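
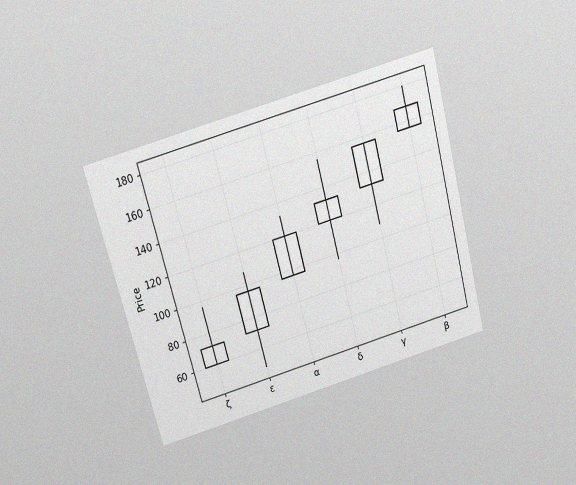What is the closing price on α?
120

The chart is tilted about 15° counter-clockwise and viewed slightly from above, with some photo noise. The α candle closes at 120.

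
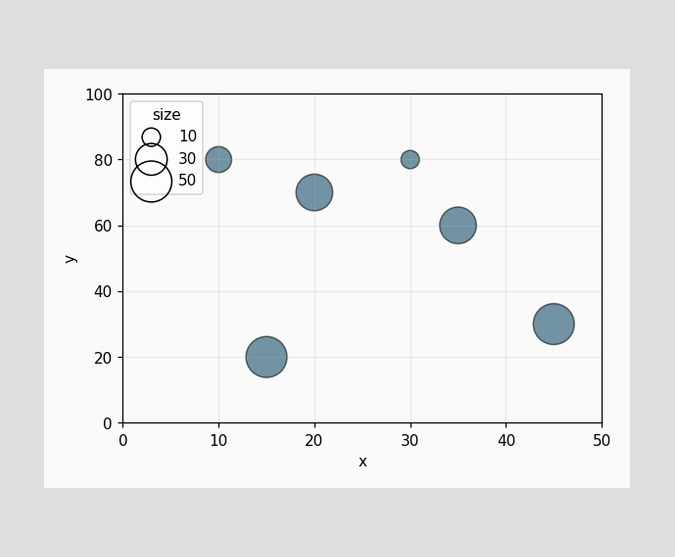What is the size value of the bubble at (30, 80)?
10

Matching the bubble at (30, 80) against the size legend gives 10.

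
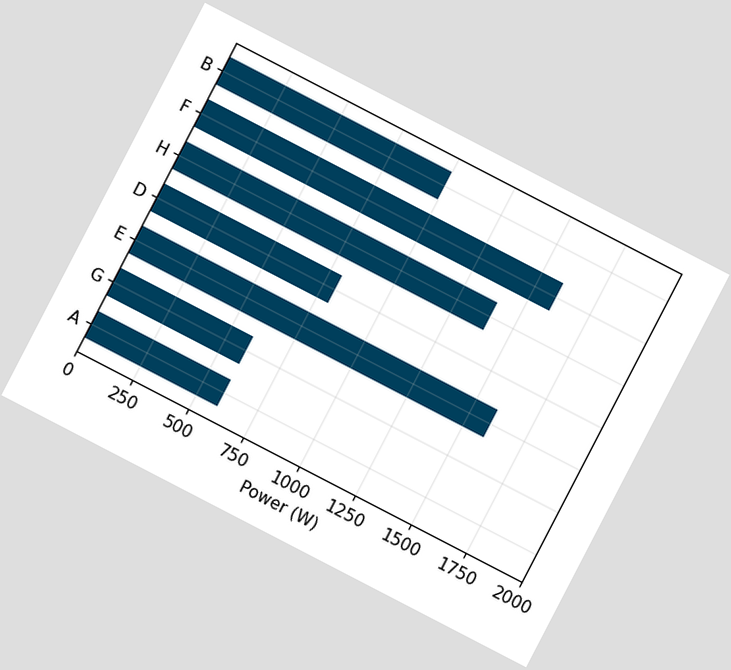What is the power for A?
The chart is tilted about 27° clockwise. Reading along the chart's x-axis, the A bar reaches 600W.

600W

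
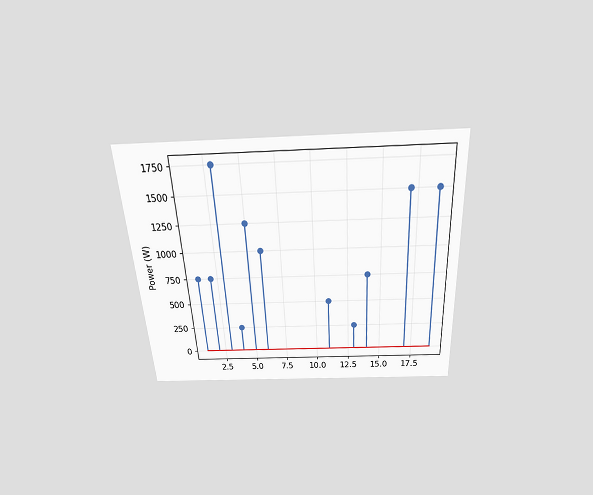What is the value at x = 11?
The chart is tilted about 3° counter-clockwise and viewed slightly from above. The stem at x=11 reaches 500W.

500W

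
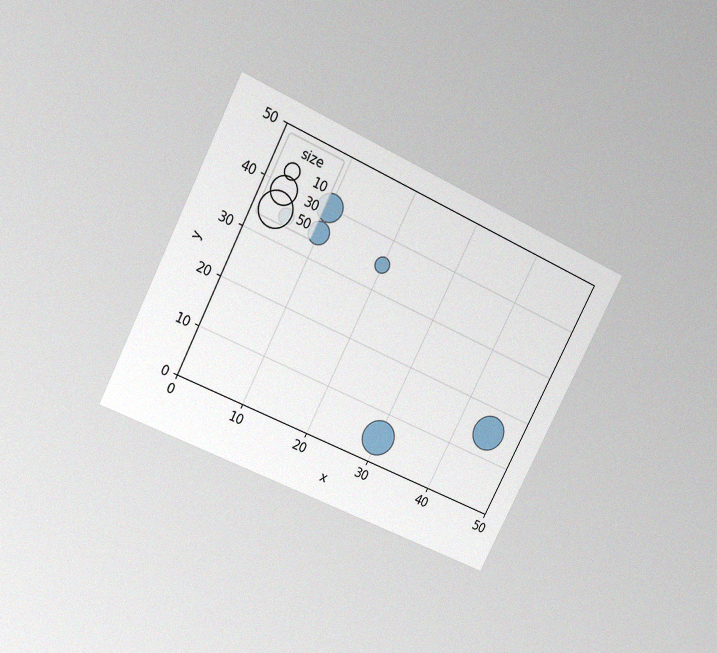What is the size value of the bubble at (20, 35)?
The chart is tilted about 27° clockwise and viewed slightly from above, with some photo noise. Matching the bubble at (20, 35) against the size legend gives 10.

10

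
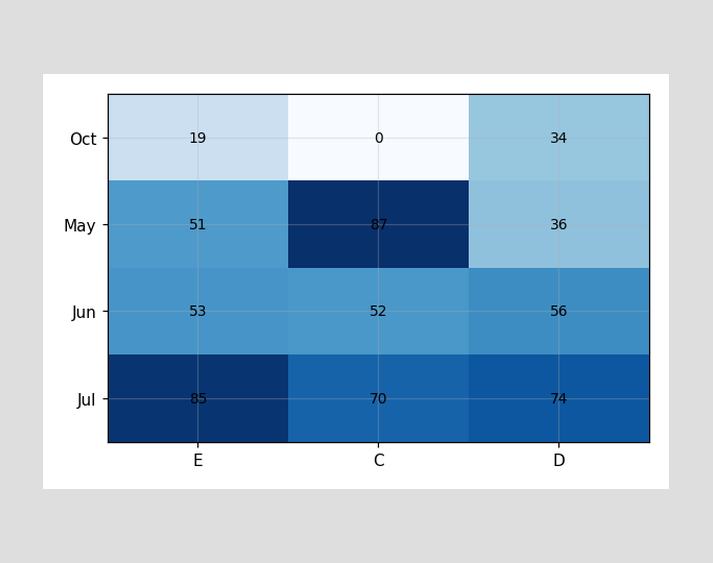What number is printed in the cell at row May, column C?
87

The (May, C) cell reads 87.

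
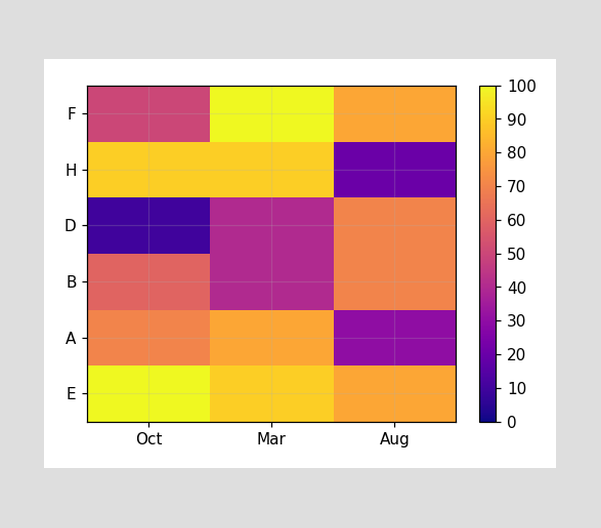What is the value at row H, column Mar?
90

Matching cell (H, Mar) against the colorbar gives 90.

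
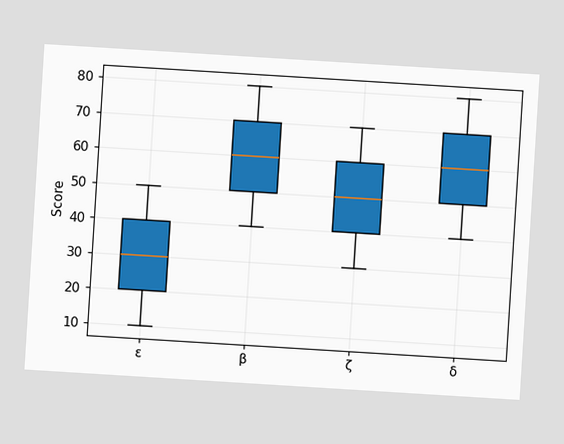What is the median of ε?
The chart is tilted about 4° clockwise. The median line in the ε box sits at 30.

30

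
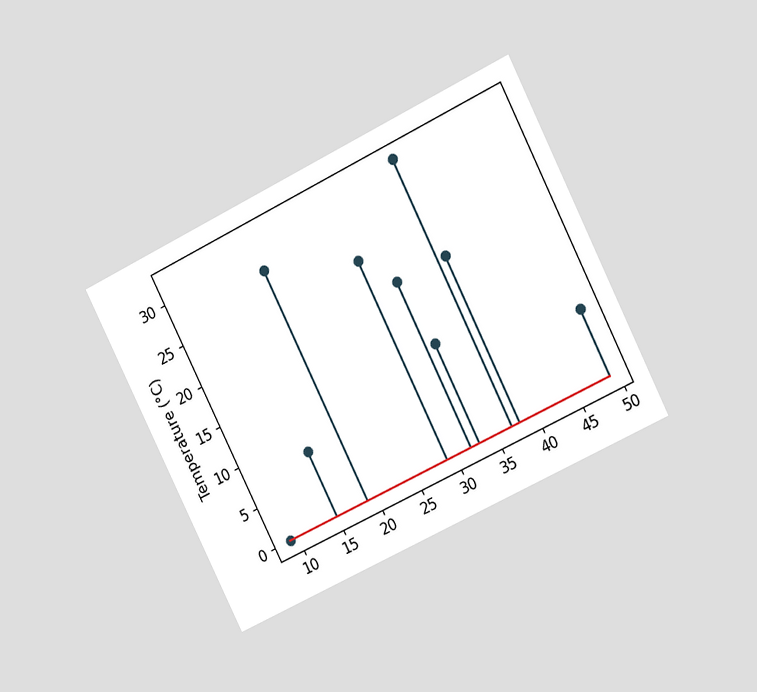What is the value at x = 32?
The chart is tilted about 26° counter-clockwise and viewed at a slight angle. The stem at x=32 reaches 20°C.

20°C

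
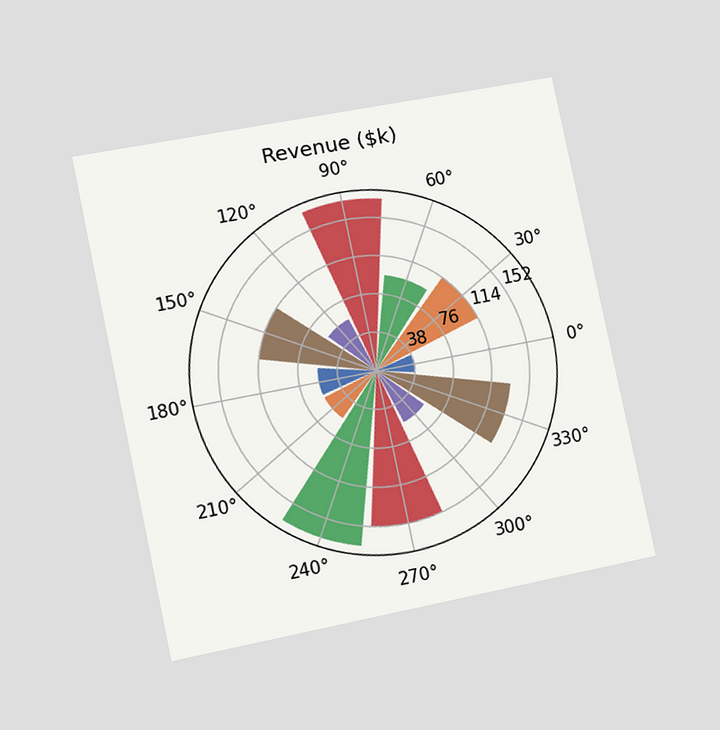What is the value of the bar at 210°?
The chart is tilted about 12° counter-clockwise and viewed slightly from the left. The bar at 210° reaches $57k on the radial axis.

$57k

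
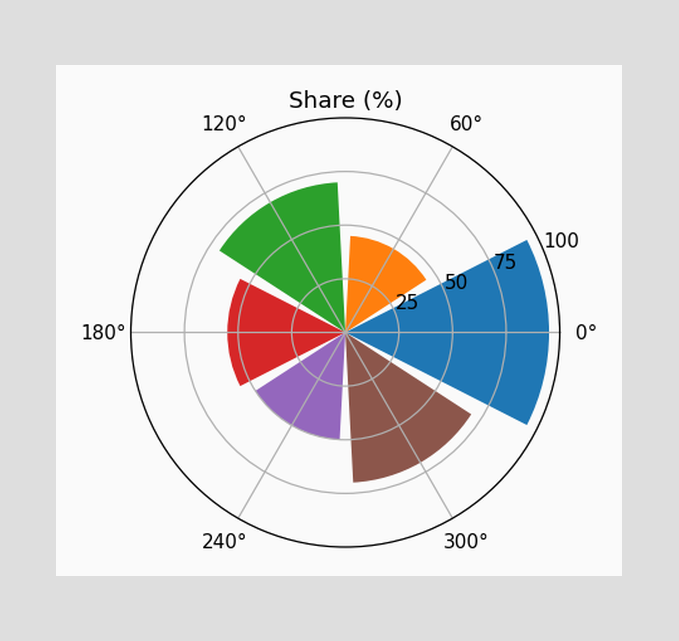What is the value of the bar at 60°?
45%

The bar at 60° reaches 45% on the radial axis.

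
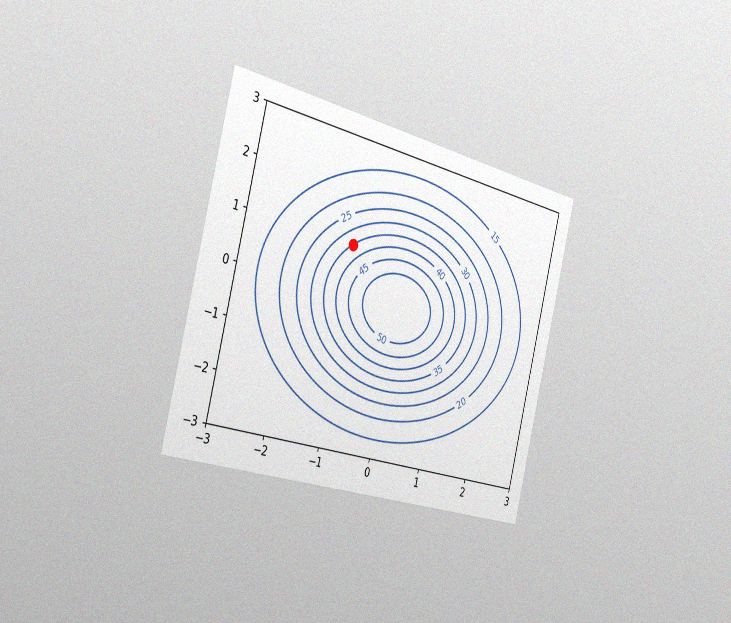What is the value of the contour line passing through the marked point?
The chart is tilted about 14° clockwise and viewed slightly from the left, with some photo noise. The marked point sits on the contour labelled 35.

35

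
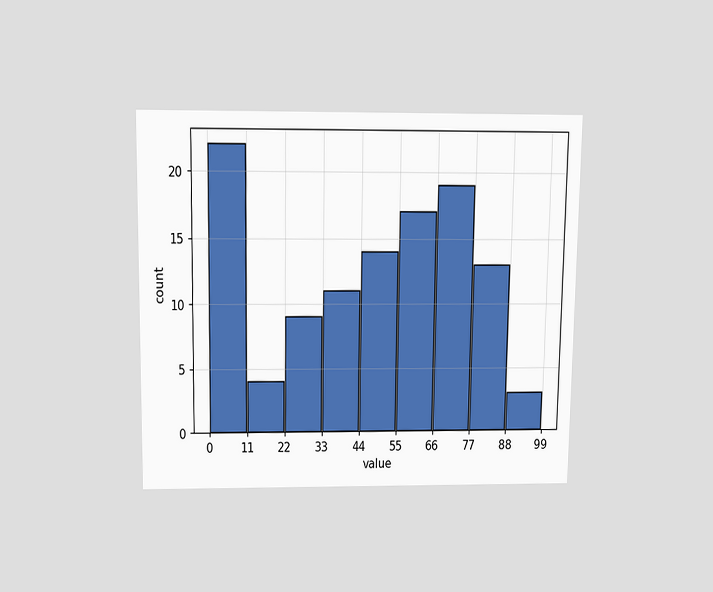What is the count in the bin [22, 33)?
9

The chart is viewed slightly from above. The [22, 33) bin has height 9.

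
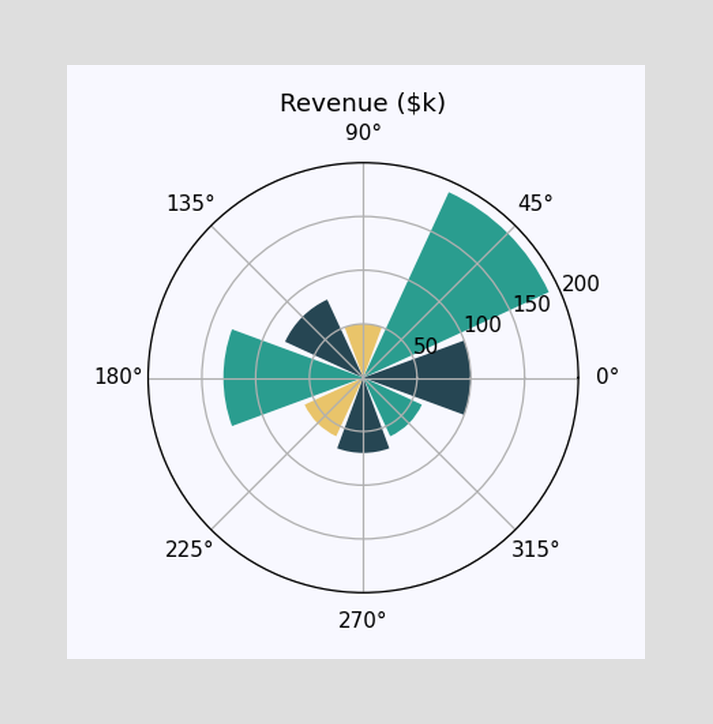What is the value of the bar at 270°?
The bar at 270° reaches $70k on the radial axis.

$70k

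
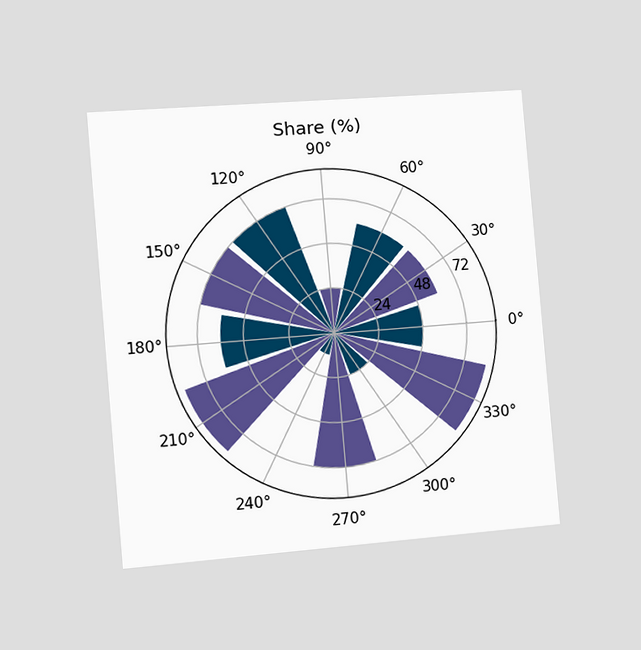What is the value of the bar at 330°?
The chart is tilted about 5° counter-clockwise and viewed slightly from the left. The bar at 330° reaches 84% on the radial axis.

84%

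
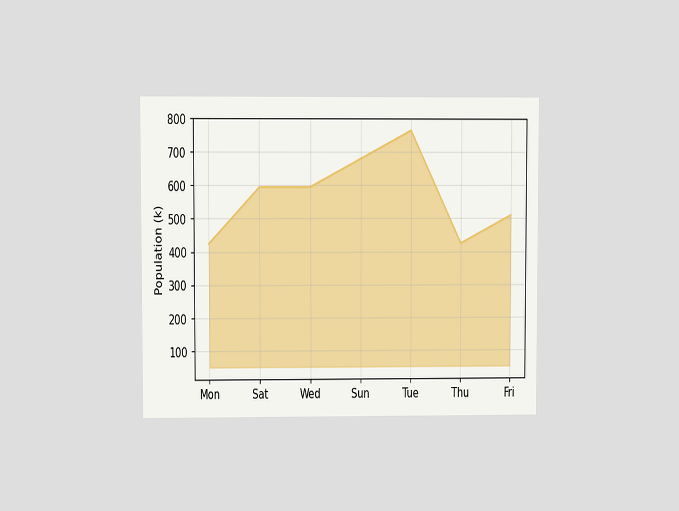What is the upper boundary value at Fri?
The chart is viewed at a slight angle. At Fri the upper boundary is at 510k.

510k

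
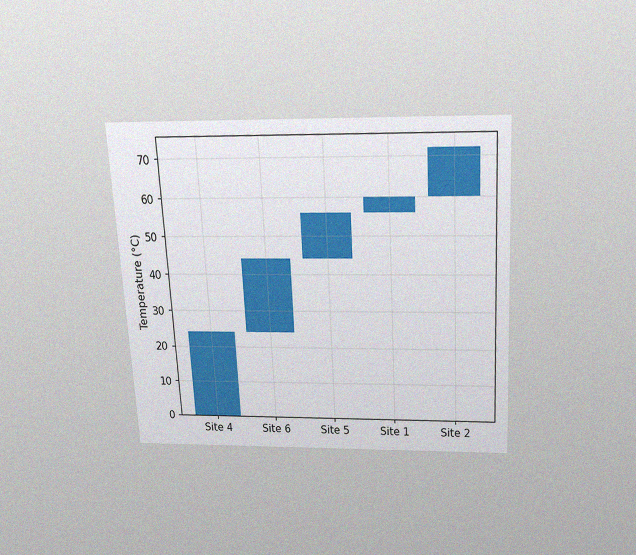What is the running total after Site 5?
The chart is tilted about 3° counter-clockwise and viewed slightly from above, with some photo noise. After Site 5 the running total reaches 56°C.

56°C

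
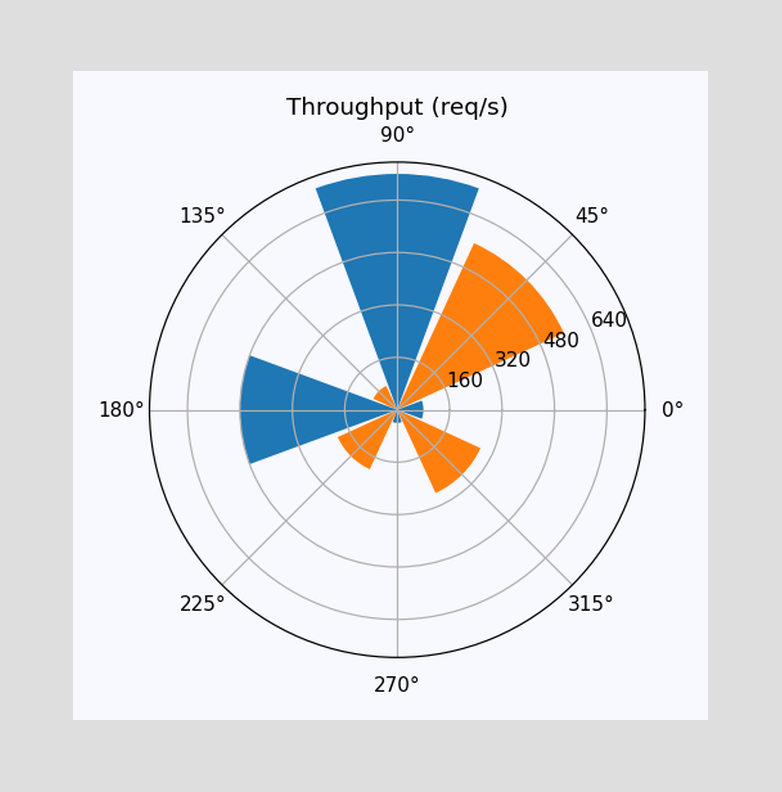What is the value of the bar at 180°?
The bar at 180° reaches 480req/s on the radial axis.

480req/s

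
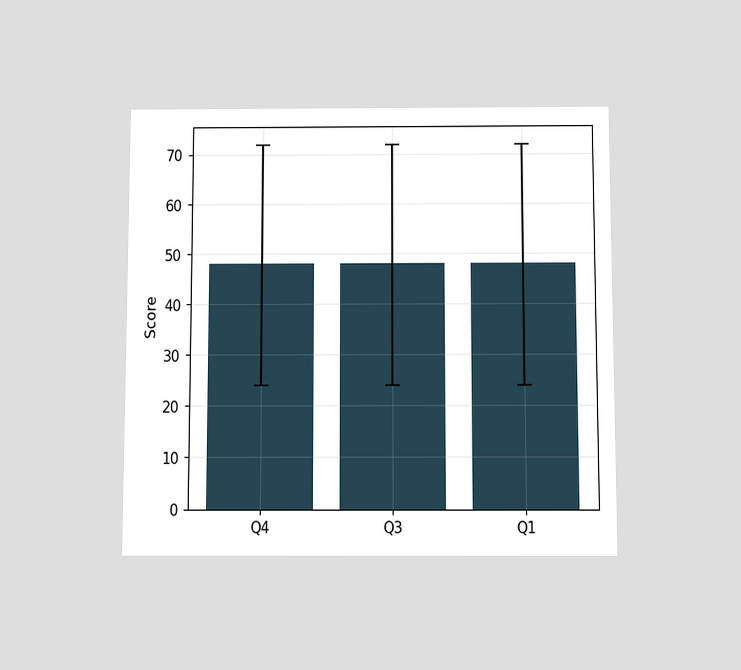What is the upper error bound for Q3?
72

The chart is viewed slightly from below. The Q3 bar's upper whisker reaches 72.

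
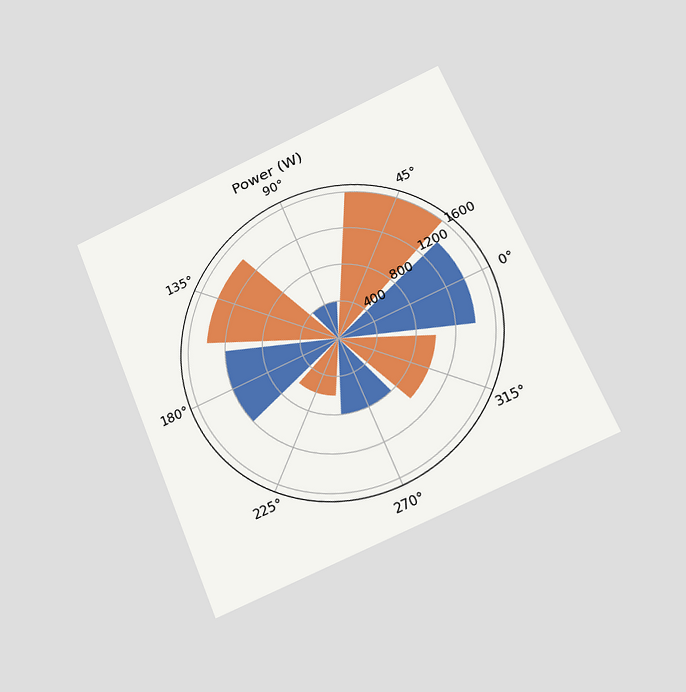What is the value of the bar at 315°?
The chart is tilted about 22° counter-clockwise and viewed slightly from below. The bar at 315° reaches 1000W on the radial axis.

1000W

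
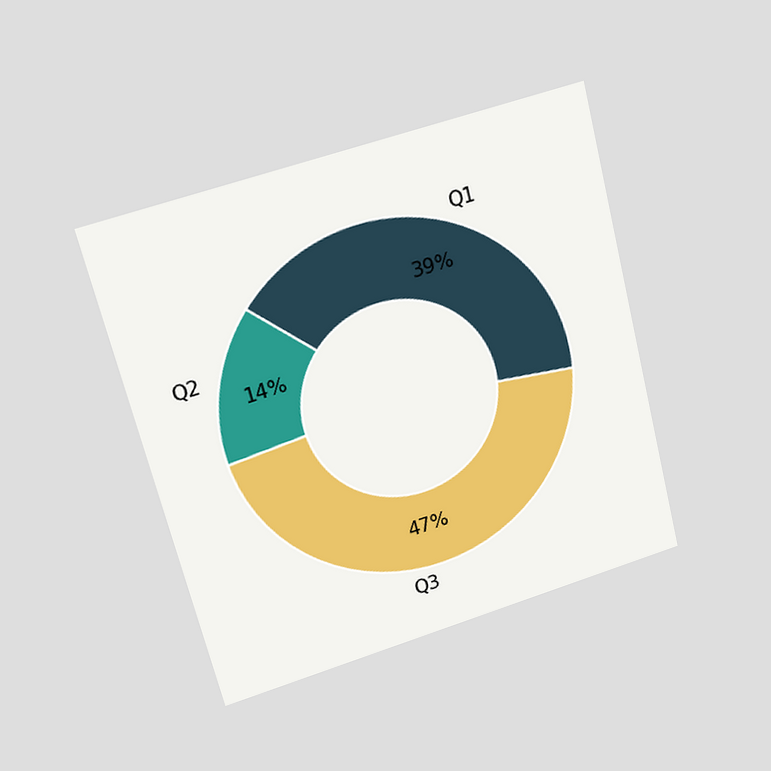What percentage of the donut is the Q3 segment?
The chart is tilted about 14° counter-clockwise and viewed at a slight angle. The Q3 segment takes up 47% of the ring.

47%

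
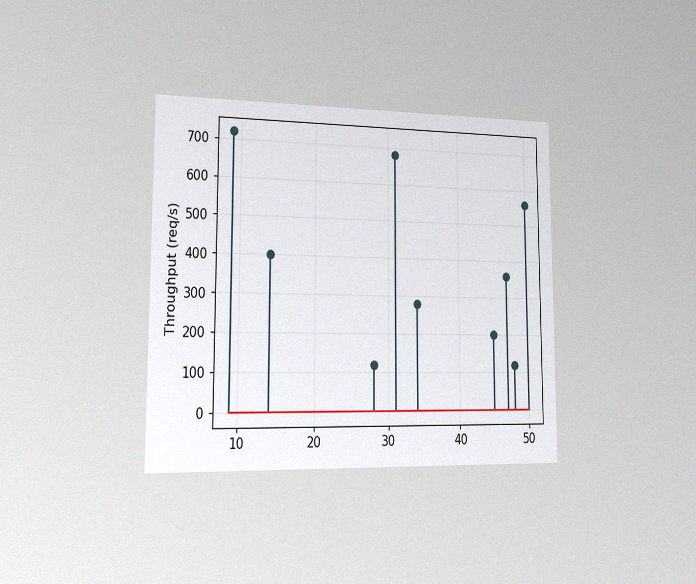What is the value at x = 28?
The chart is viewed slightly from the left, with some photo noise. The stem at x=28 reaches 120req/s.

120req/s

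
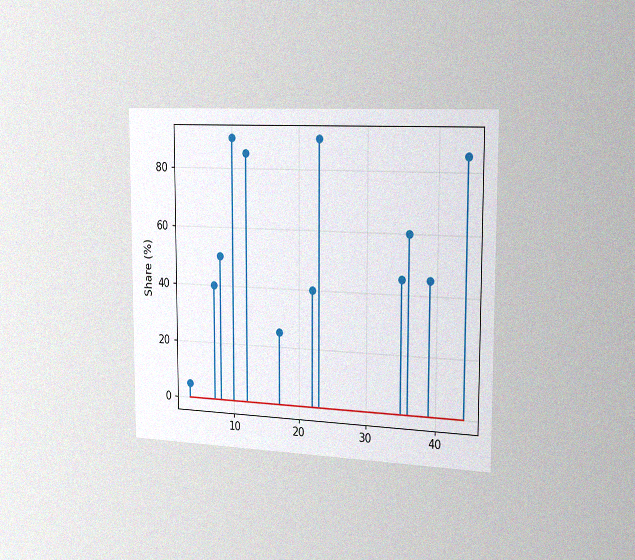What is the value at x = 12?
The chart is viewed slightly from the right, with some photo noise. The stem at x=12 reaches 85%.

85%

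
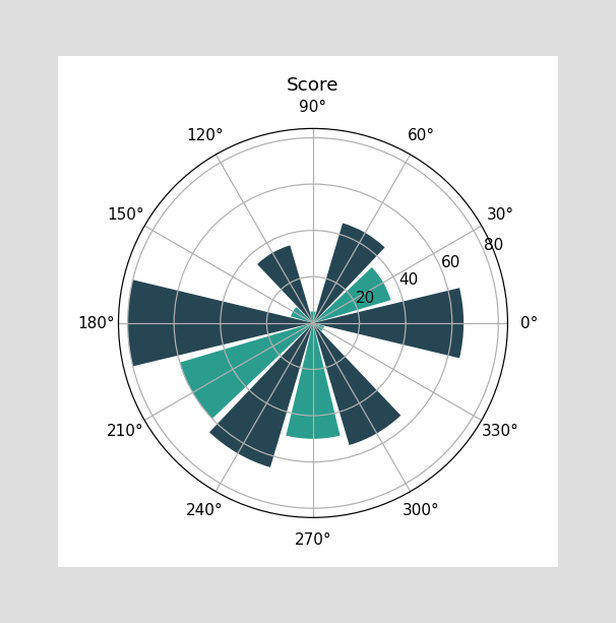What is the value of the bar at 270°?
50

The bar at 270° reaches 50 on the radial axis.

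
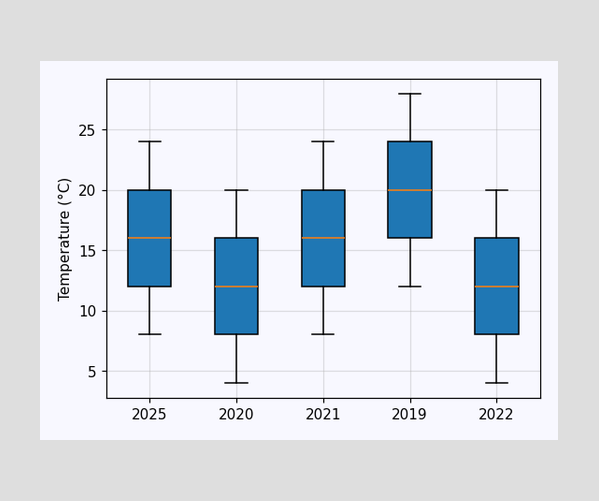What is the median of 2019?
20°C

The median line in the 2019 box sits at 20°C.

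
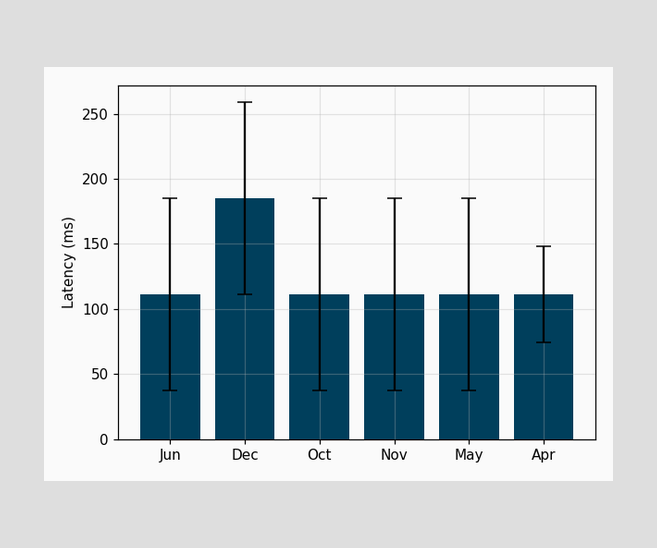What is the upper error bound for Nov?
185ms

The Nov bar's upper whisker reaches 185ms.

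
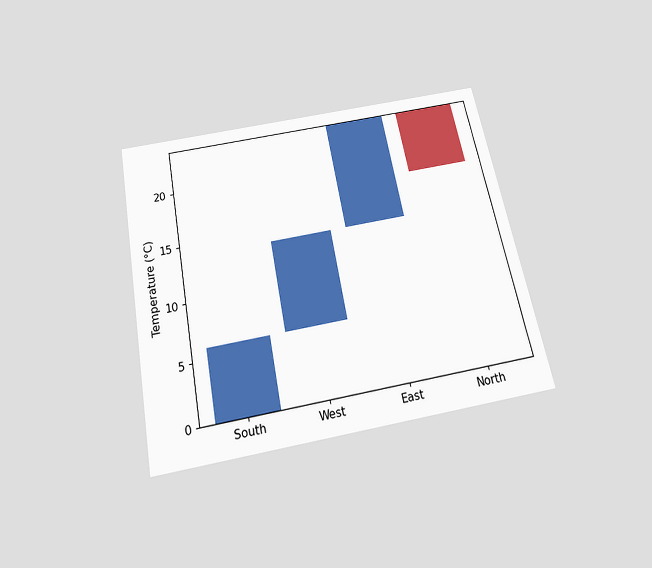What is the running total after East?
24°C

The chart is tilted about 11° counter-clockwise and viewed slightly from below. After East the running total reaches 24°C.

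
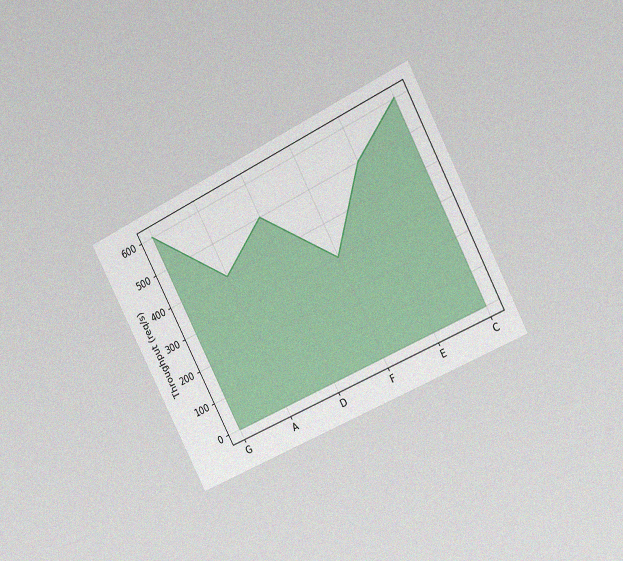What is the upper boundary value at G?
The chart is tilted about 28° counter-clockwise and viewed slightly from the right, with some photo noise. At G the upper boundary is at 600req/s.

600req/s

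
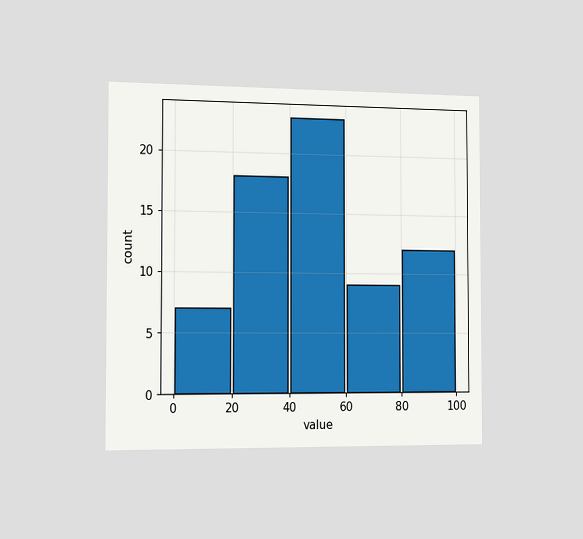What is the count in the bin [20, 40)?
18

The chart is viewed slightly from the left. The [20, 40) bin has height 18.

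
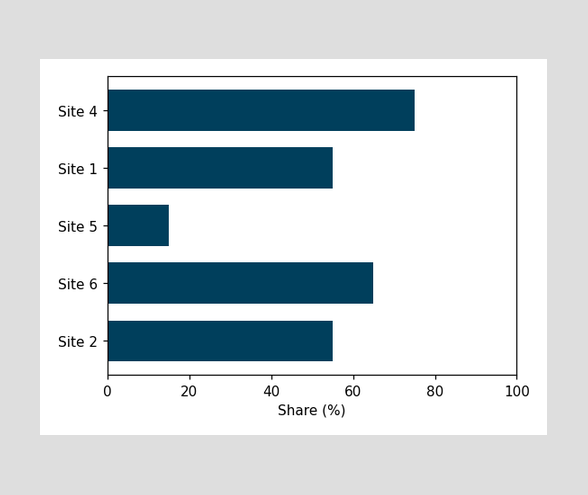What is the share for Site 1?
55%

Reading along the chart's x-axis, the Site 1 bar reaches 55%.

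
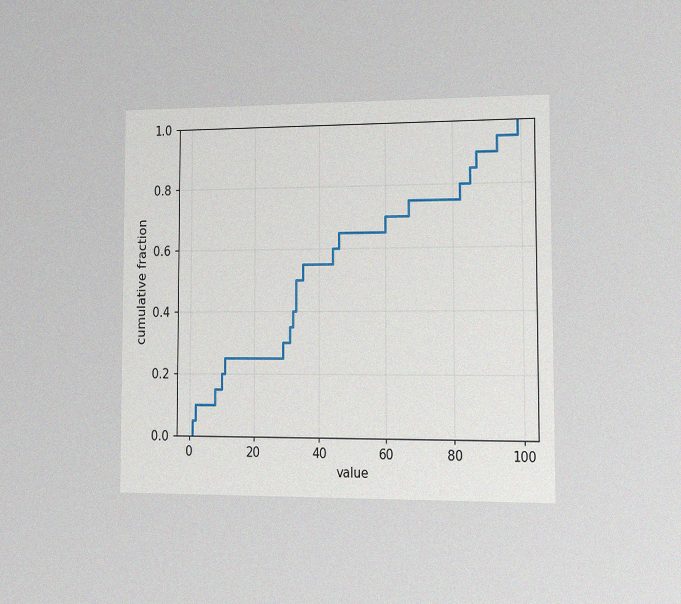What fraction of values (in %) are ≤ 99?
100%

The chart is viewed slightly from the right, with some photo noise. At x=99 the ECDF step is at 100%.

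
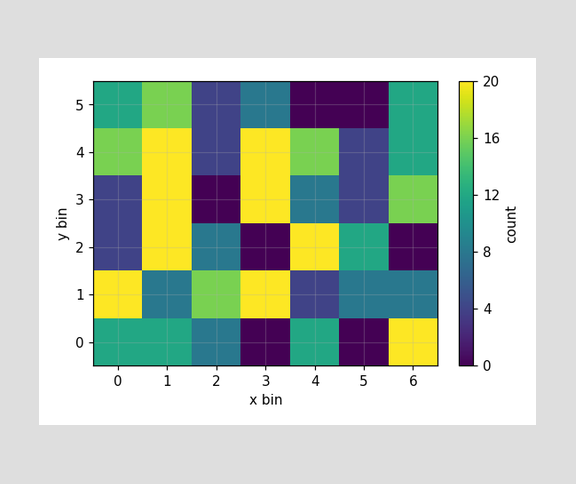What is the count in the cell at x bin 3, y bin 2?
0

Matching the cell (3, 2) against the colorbar gives 0.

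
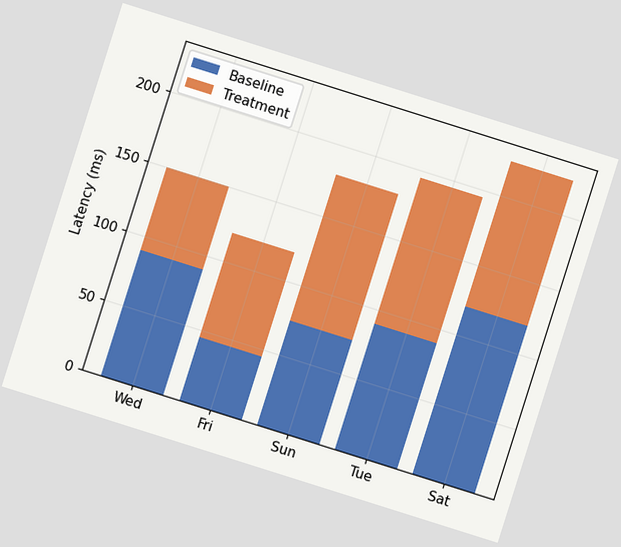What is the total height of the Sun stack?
180ms

The chart is tilted about 18° clockwise. The Sun stack's top reaches 180ms on the y-axis.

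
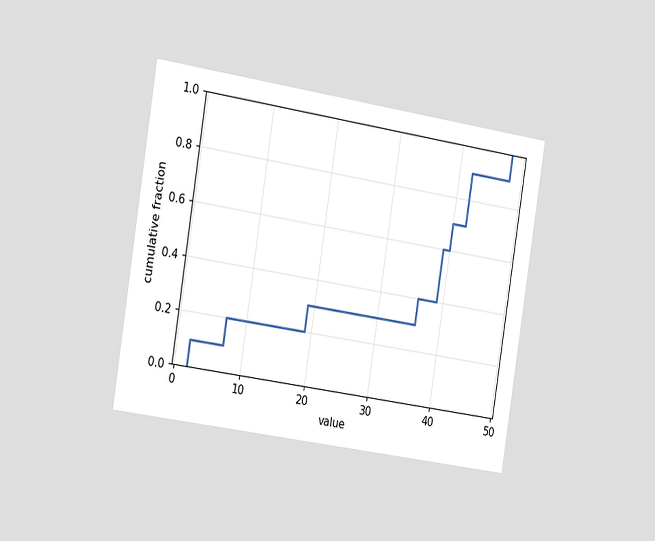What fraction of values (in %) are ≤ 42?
The chart is tilted about 9° clockwise and viewed slightly from the left. At x=42 the ECDF step is at 90%.

90%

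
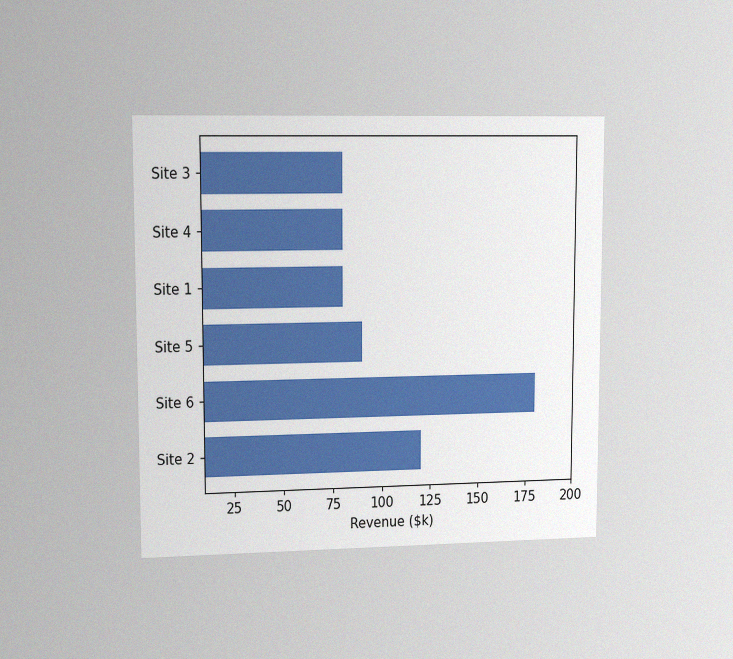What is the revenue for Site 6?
The chart is viewed at a slight angle, with some photo noise. Reading along the chart's x-axis, the Site 6 bar reaches $180k.

$180k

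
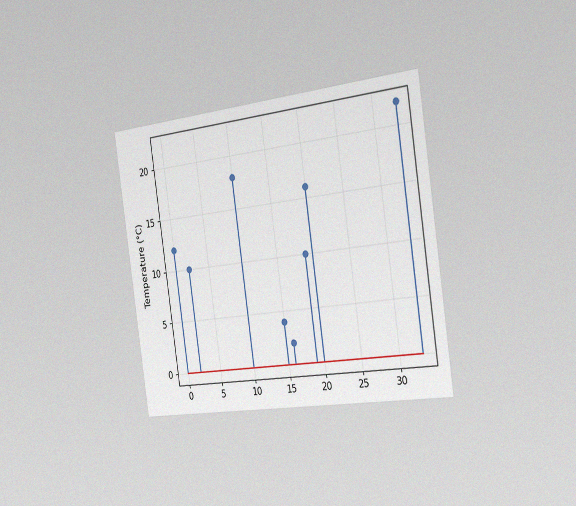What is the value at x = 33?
The chart is tilted about 8° counter-clockwise and viewed slightly from the right, with some photo noise. The stem at x=33 reaches 22°C.

22°C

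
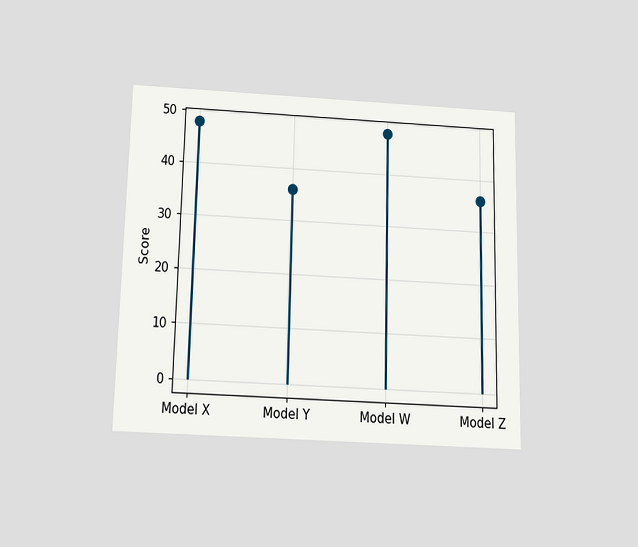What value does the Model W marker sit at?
48

The chart is viewed slightly from below. The Model W marker sits at 48.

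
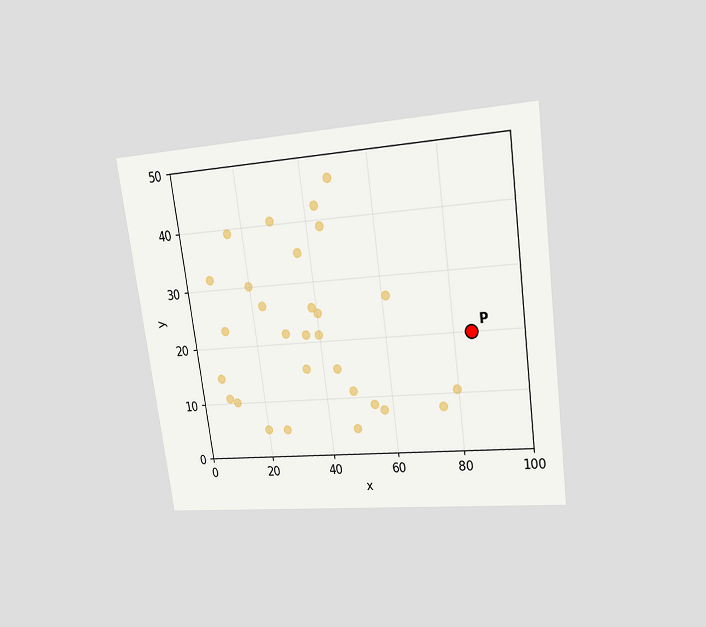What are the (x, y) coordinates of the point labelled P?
(85, 20)

The chart is tilted about 8° counter-clockwise and viewed at a slight angle. Following the gridlines from P to each axis, P sits at (85, 20).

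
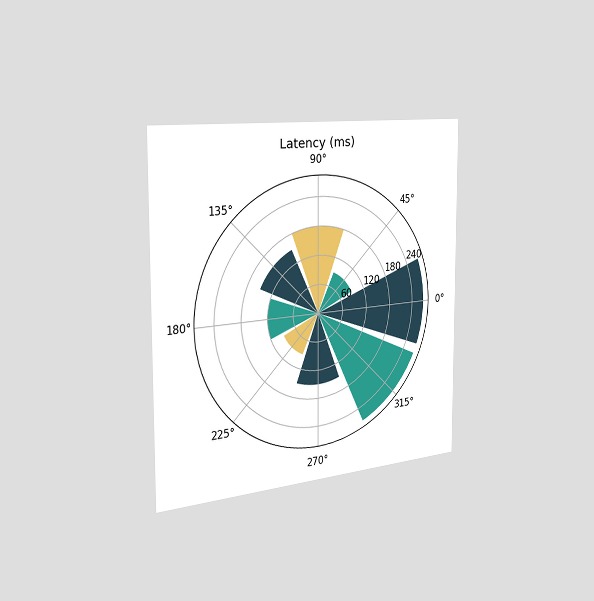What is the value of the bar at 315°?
270ms

The chart is viewed slightly from the left. The bar at 315° reaches 270ms on the radial axis.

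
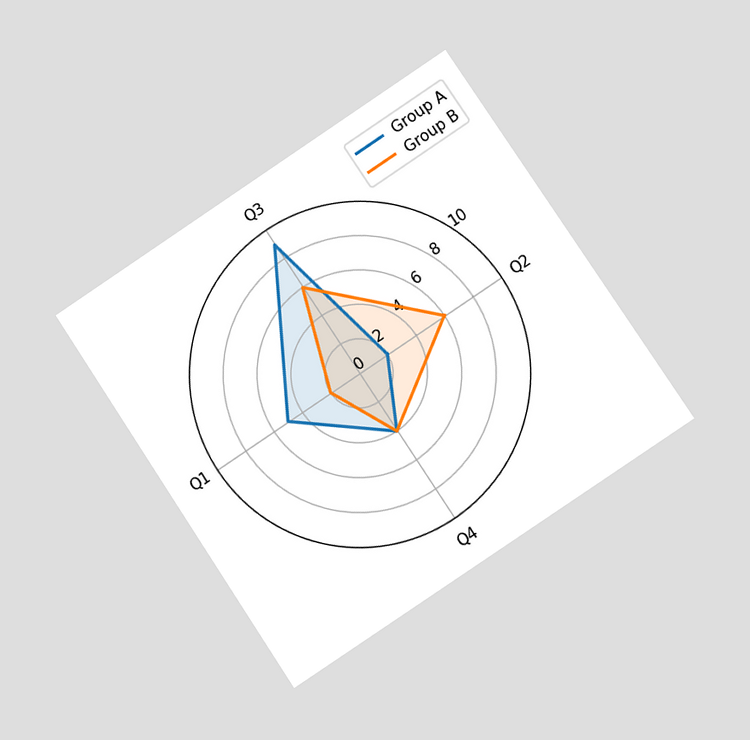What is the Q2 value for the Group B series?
6

The chart is tilted about 34° counter-clockwise and viewed at a slight angle. On the Q2 axis, Group B reaches 6.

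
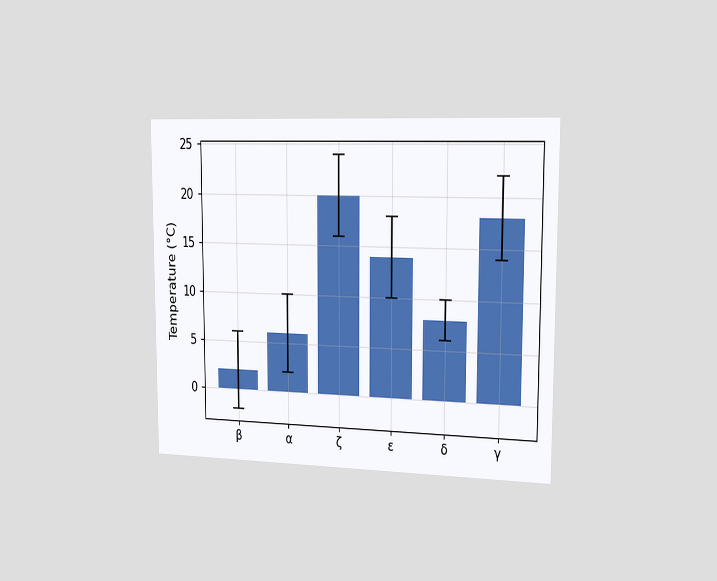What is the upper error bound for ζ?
24°C

The chart is viewed slightly from the right. The ζ bar's upper whisker reaches 24°C.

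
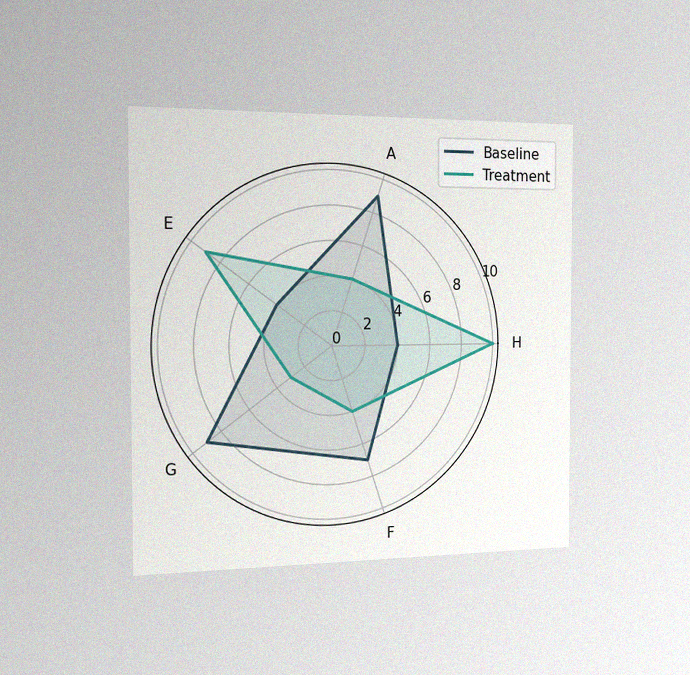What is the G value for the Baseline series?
The chart is viewed slightly from the left, with some photo noise. On the G axis, Baseline reaches 9.

9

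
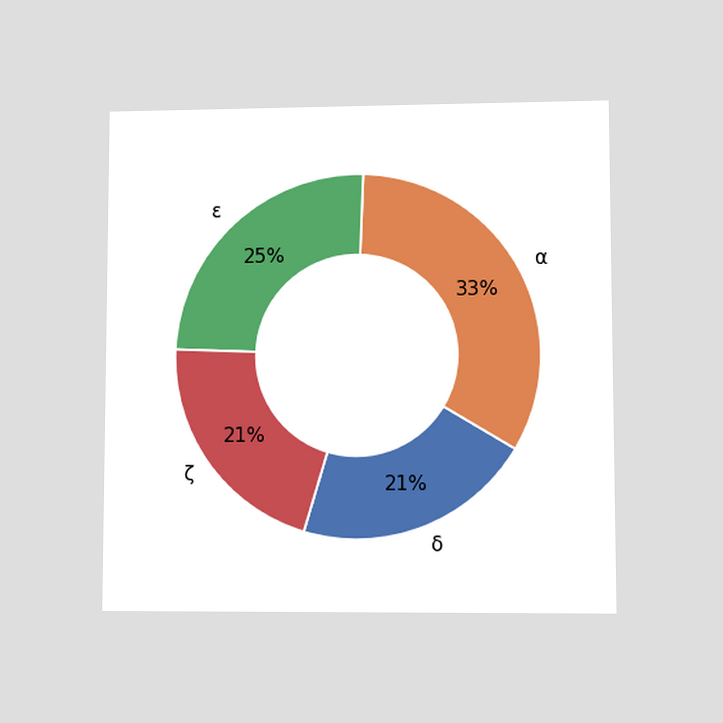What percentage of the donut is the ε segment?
25%

The chart is viewed at a slight angle. The ε segment takes up 25% of the ring.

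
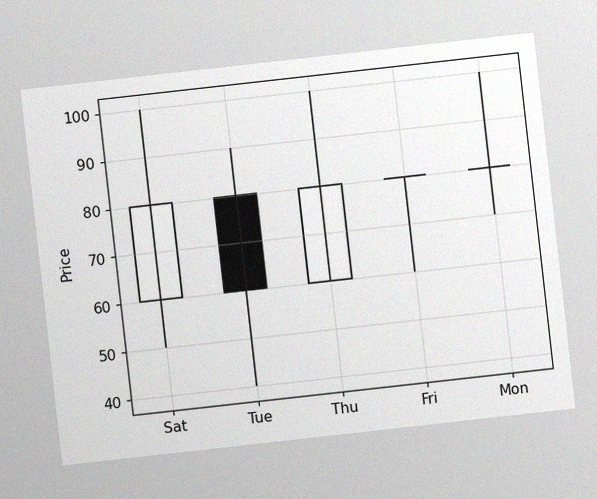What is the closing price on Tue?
60

The chart is tilted about 6° counter-clockwise, with some photo noise. The Tue candle closes at 60.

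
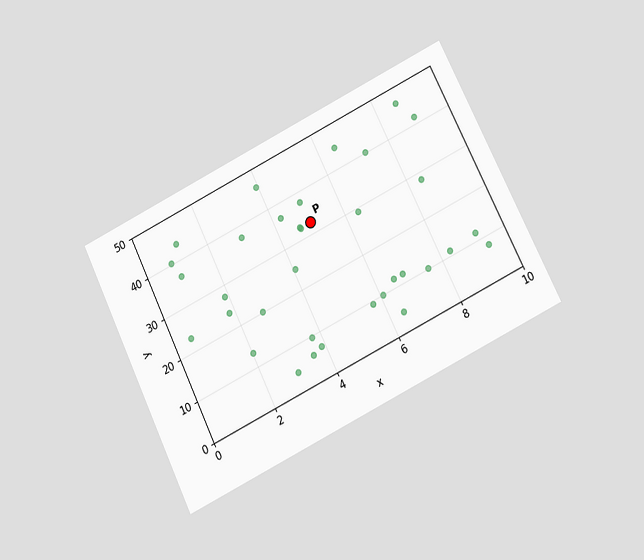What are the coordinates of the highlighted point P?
(5, 32.5)

The chart is tilted about 26° counter-clockwise and viewed slightly from below. Following the gridlines from P to each axis, P sits at (5, 32.5).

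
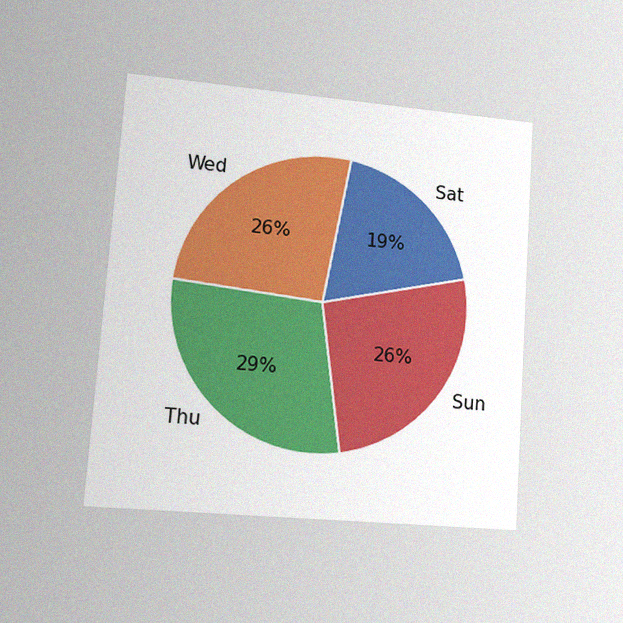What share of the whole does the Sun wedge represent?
The chart is tilted about 4° clockwise and viewed at a slight angle, with some photo noise. The Sun slice takes up 26% of the pie.

26%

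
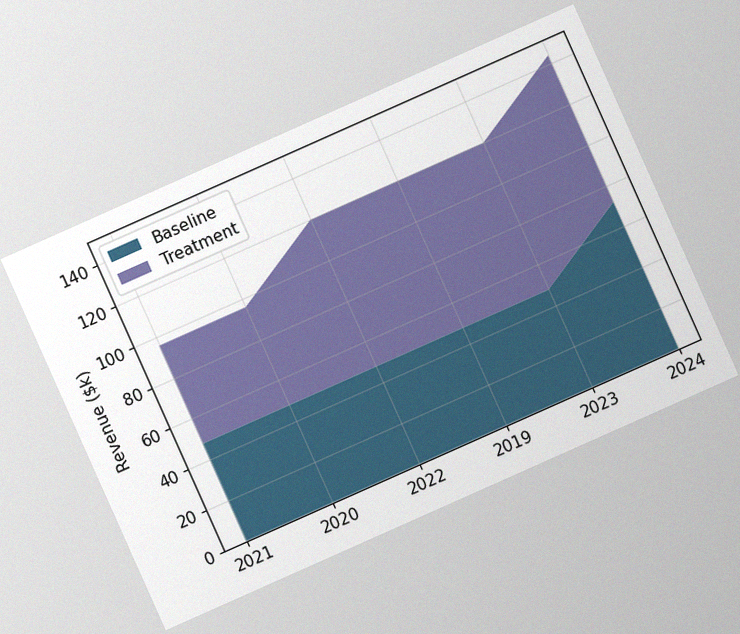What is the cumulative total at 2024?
$144k

The chart is tilted about 24° counter-clockwise, with some photo noise. The stacked total at 2024 reaches $144k.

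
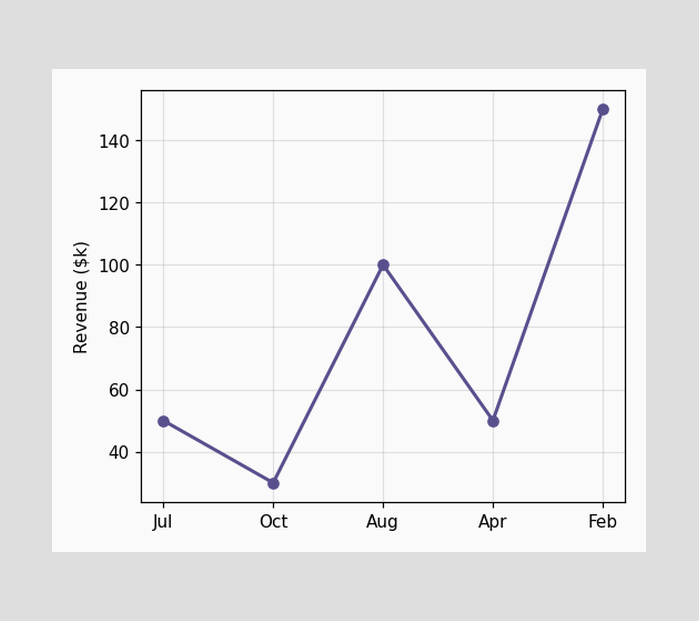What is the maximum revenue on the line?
$150k

The highest point is at Feb, and reading across to the y-axis gives $150k.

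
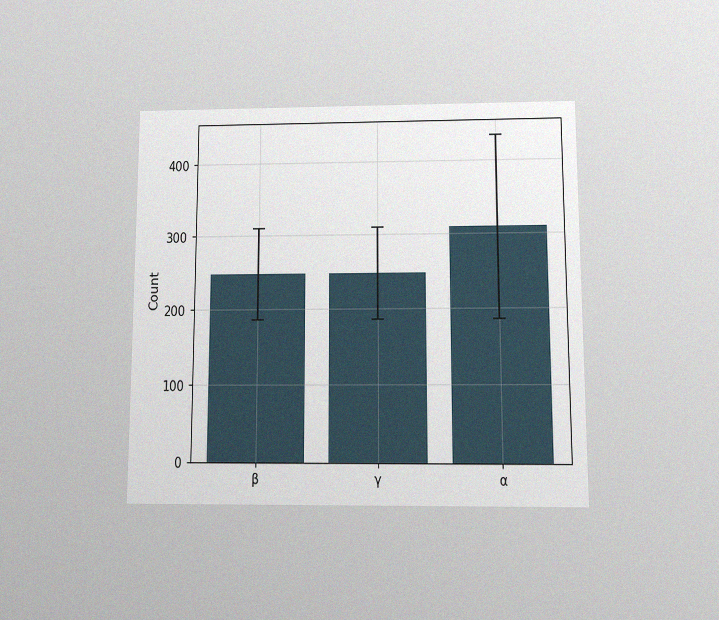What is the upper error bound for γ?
The chart is viewed at a slight angle, with some photo noise. The γ bar's upper whisker reaches 310.

310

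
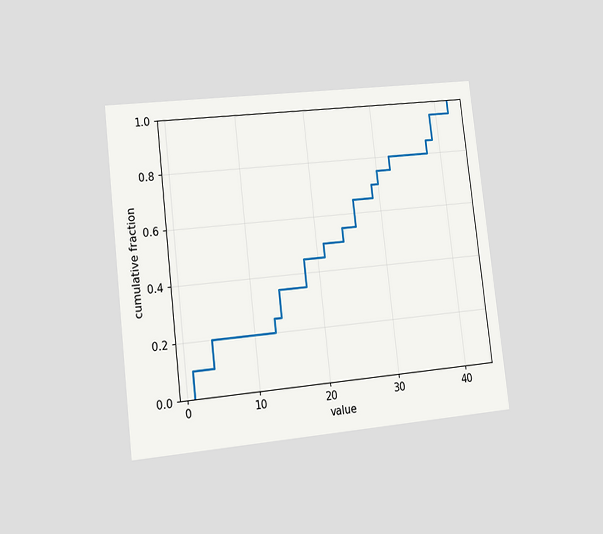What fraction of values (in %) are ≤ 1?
The chart is tilted about 7° counter-clockwise and viewed at a slight angle. At x=1 the ECDF step is at 10%.

10%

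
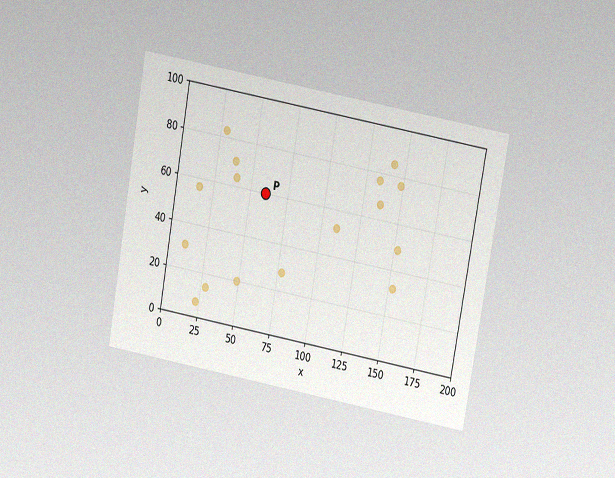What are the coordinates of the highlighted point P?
The chart is tilted about 10° clockwise and viewed at a slight angle, with some photo noise. Following the gridlines from P to each axis, P sits at (60, 60).

(60, 60)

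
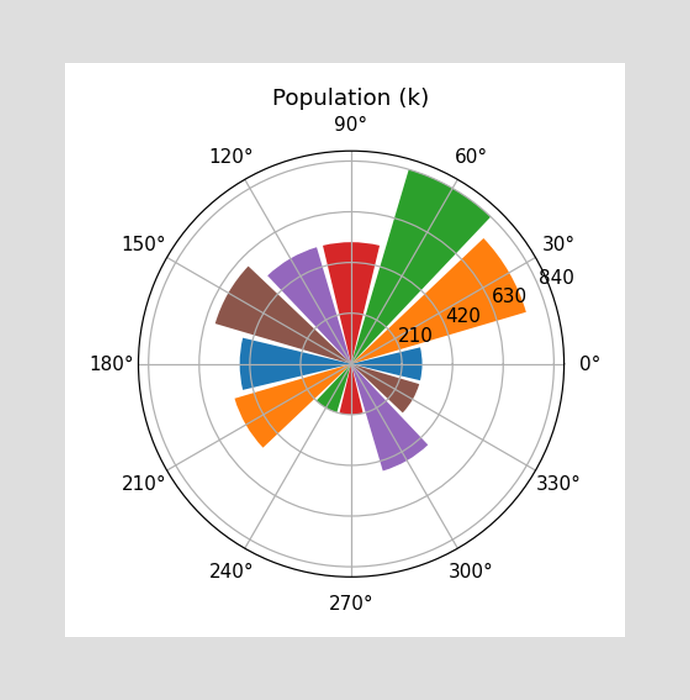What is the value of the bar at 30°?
756k

The bar at 30° reaches 756k on the radial axis.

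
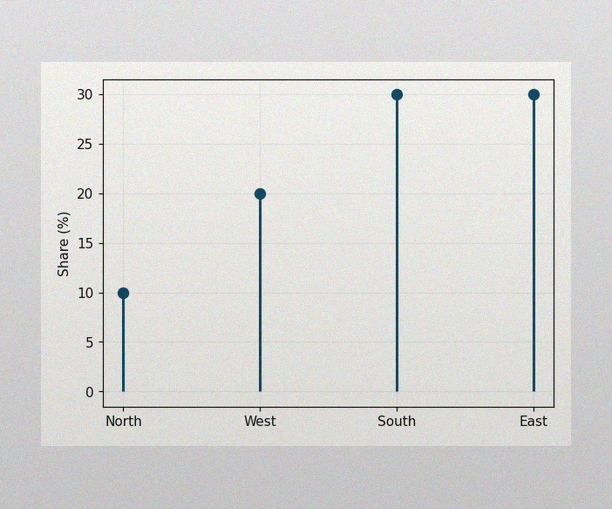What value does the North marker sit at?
10%

The image has some photo noise and uneven lighting. The North marker sits at 10%.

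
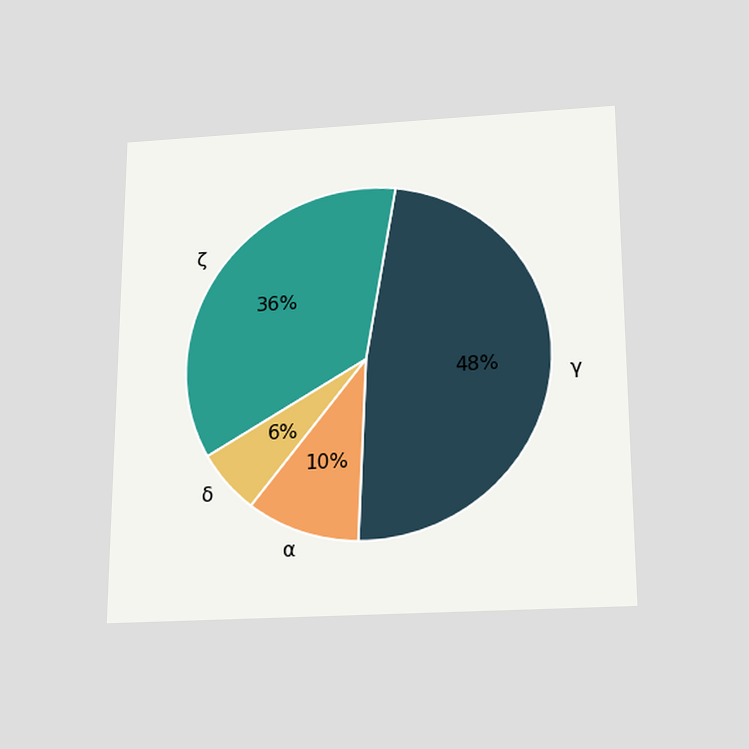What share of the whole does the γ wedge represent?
48%

The chart is viewed slightly from below. The γ slice takes up 48% of the pie.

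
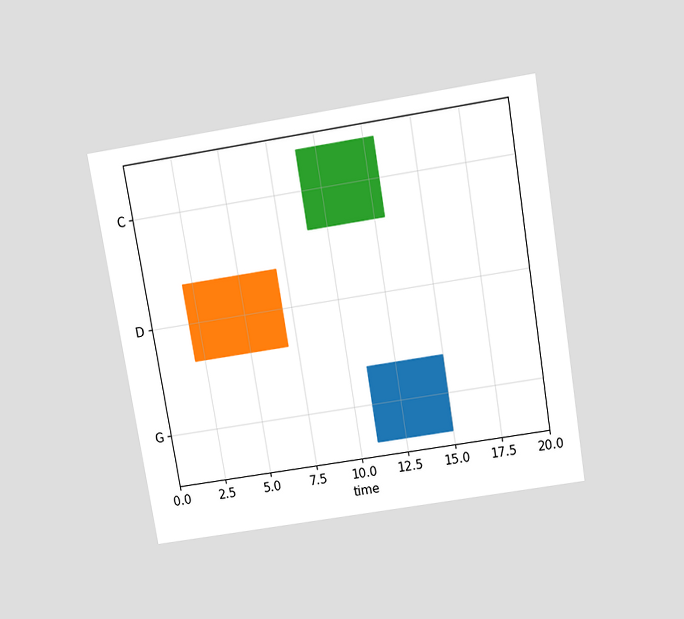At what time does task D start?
2

The chart is tilted about 9° counter-clockwise and viewed slightly from above. The D bar begins at t=2.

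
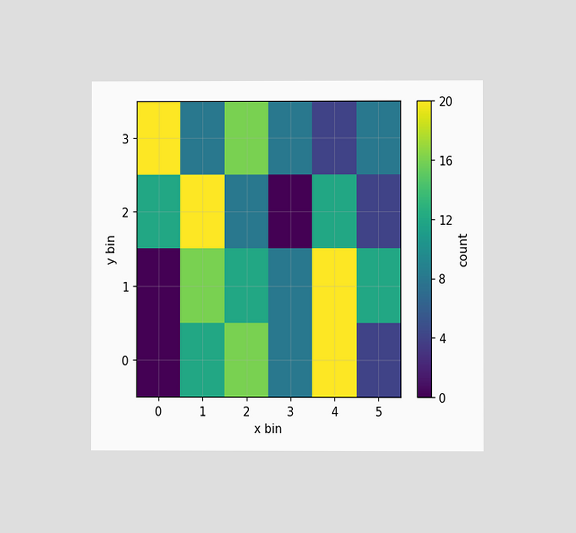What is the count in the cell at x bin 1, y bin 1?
16

The chart is viewed at a slight angle. Matching the cell (1, 1) against the colorbar gives 16.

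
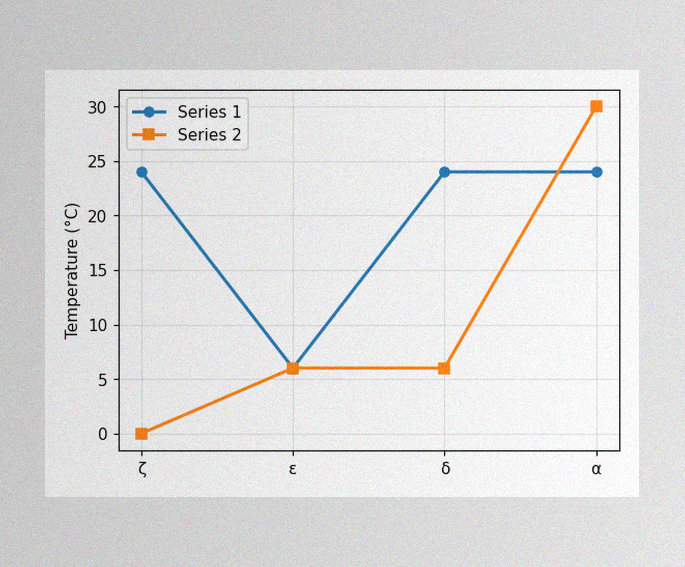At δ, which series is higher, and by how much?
Series 1, by 18°C

The image has some photo noise and uneven lighting. At δ, Series 1 sits above the other line by 18°C.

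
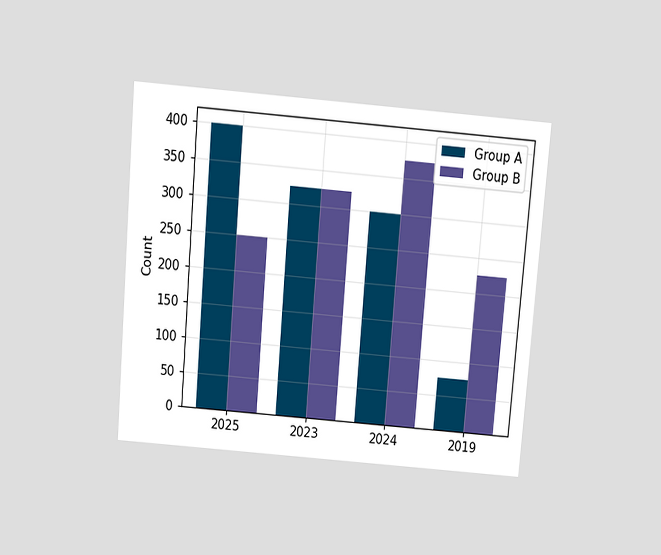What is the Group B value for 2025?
The chart is tilted about 5° clockwise and viewed slightly from above. The Group B bar at 2025 reaches 250 on the y-axis.

250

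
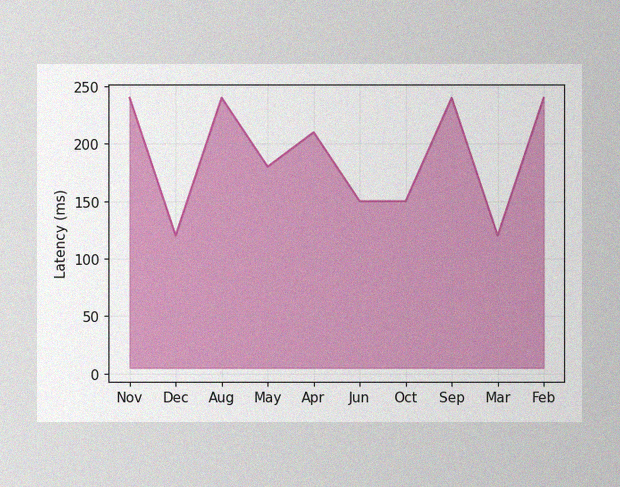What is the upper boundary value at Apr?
210ms

The image has some photo noise and uneven lighting. At Apr the upper boundary is at 210ms.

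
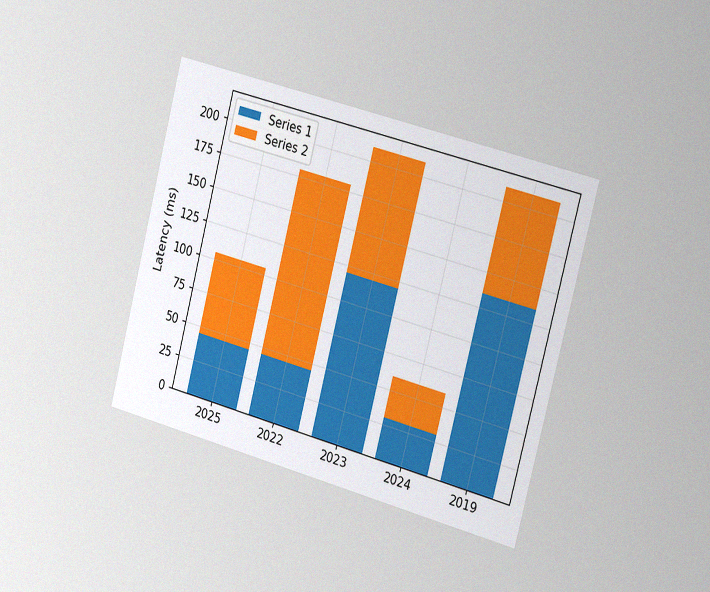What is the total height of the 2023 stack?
210ms

The chart is tilted about 15° clockwise and viewed slightly from the right, with some photo noise. The 2023 stack's top reaches 210ms on the y-axis.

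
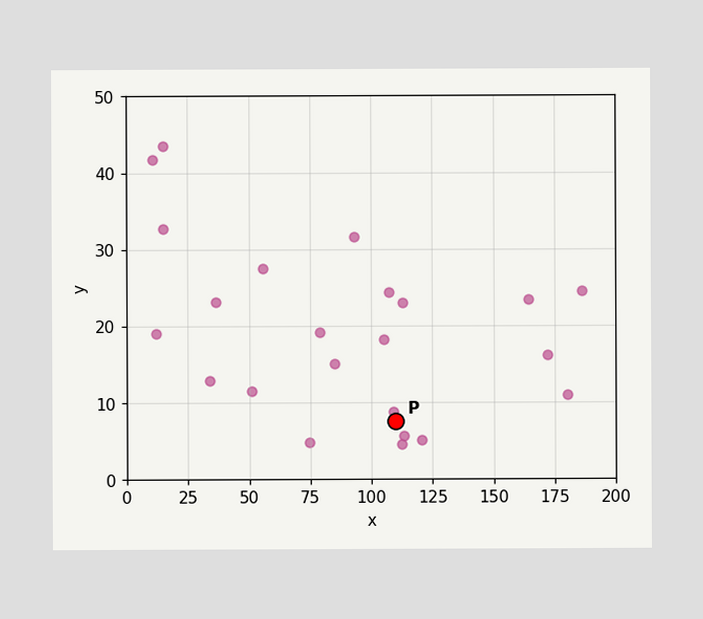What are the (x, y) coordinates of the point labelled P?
Following the gridlines from P to each axis, P sits at (110, 7.5).

(110, 7.5)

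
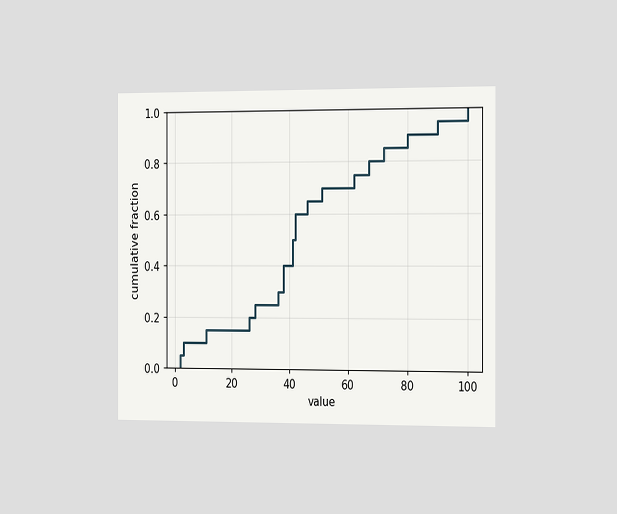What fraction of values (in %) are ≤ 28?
The chart is viewed slightly from the right. At x=28 the ECDF step is at 25%.

25%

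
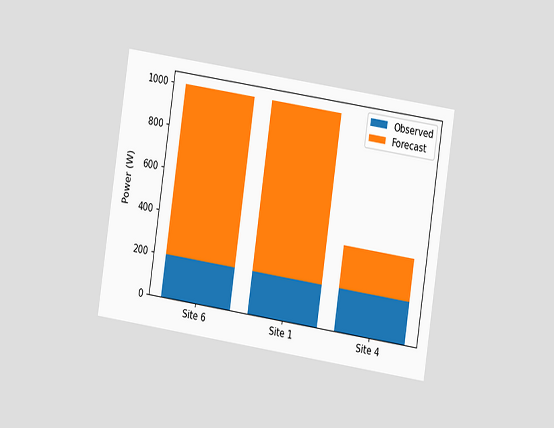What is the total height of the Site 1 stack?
1000W

The chart is tilted about 9° clockwise and viewed at a slight angle. The Site 1 stack's top reaches 1000W on the y-axis.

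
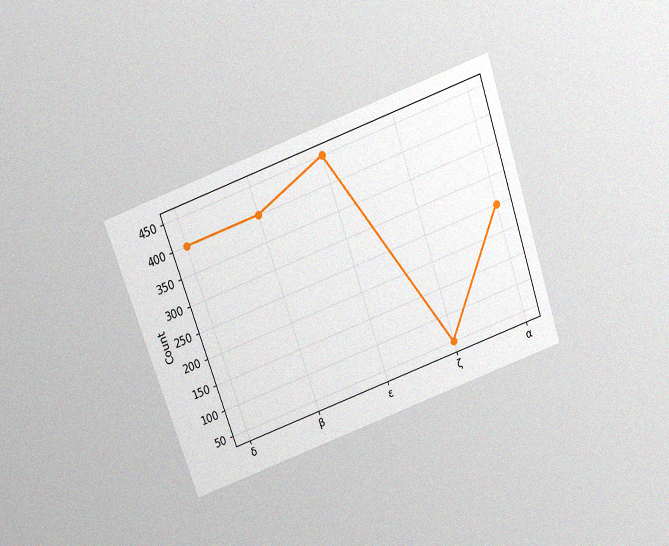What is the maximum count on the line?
The chart is tilted about 19° counter-clockwise and viewed slightly from above, with some photo noise. The highest point is at ε, and reading across to the y-axis gives 450.

450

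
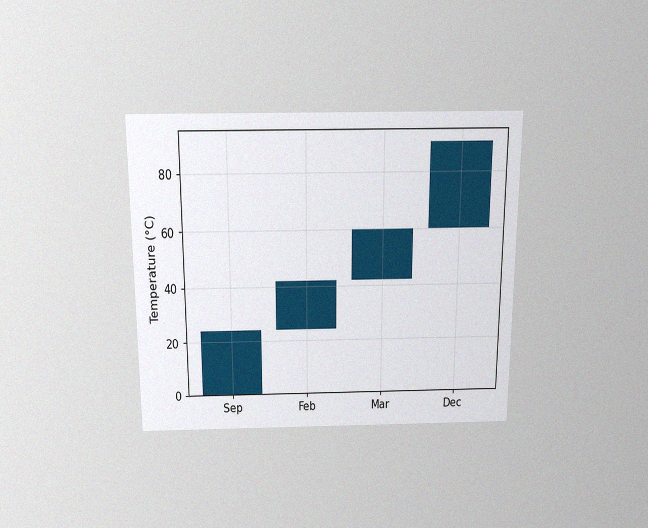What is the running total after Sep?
The chart is viewed slightly from above, with some photo noise. After Sep the running total reaches 24°C.

24°C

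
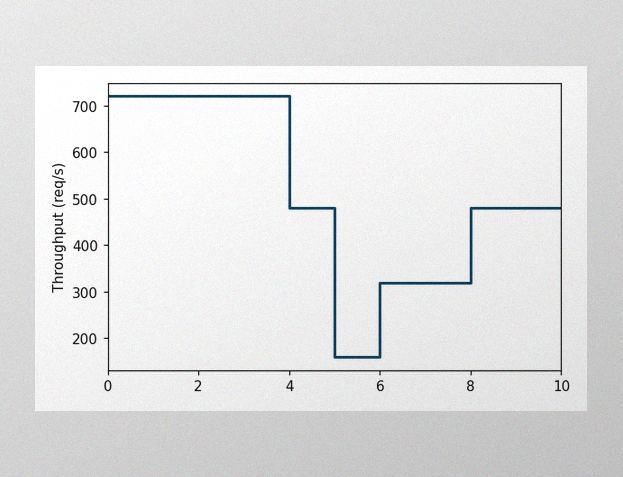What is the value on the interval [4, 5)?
480req/s

The image has some photo noise and uneven lighting. On [4, 5) the step sits at 480req/s.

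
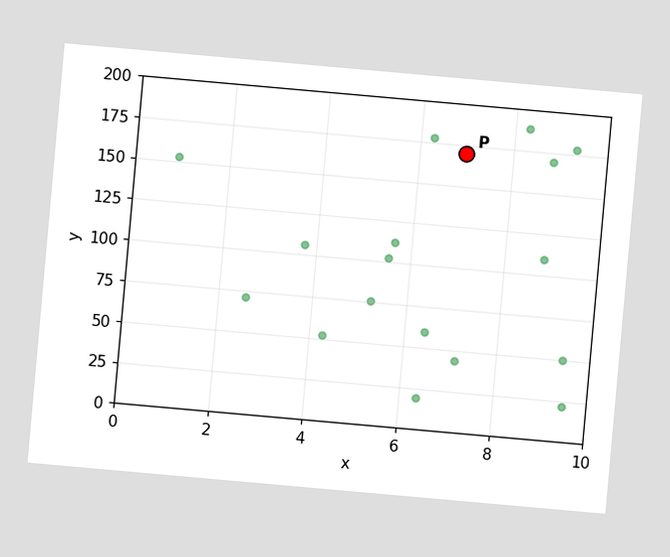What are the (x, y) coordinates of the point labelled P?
The chart is tilted about 5° clockwise. Following the gridlines from P to each axis, P sits at (7, 170).

(7, 170)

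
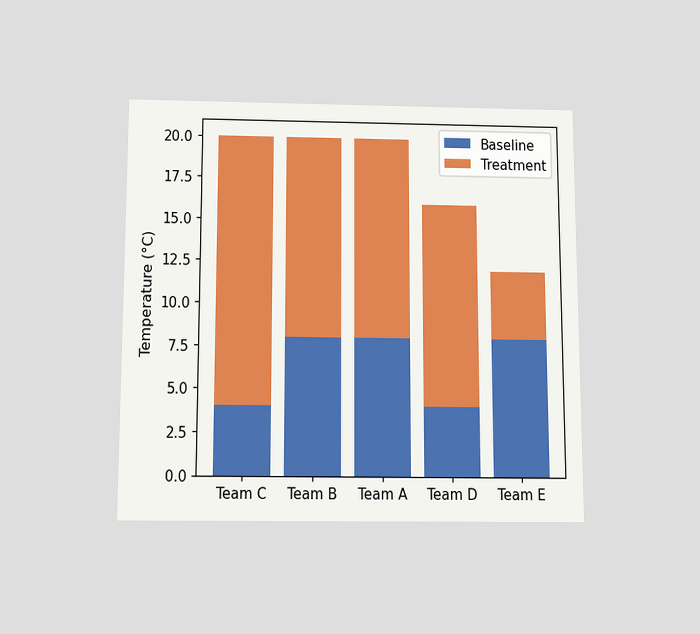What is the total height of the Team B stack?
20°C

The chart is viewed slightly from below. The Team B stack's top reaches 20°C on the y-axis.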